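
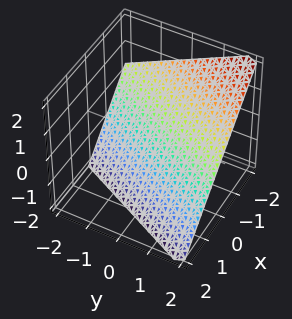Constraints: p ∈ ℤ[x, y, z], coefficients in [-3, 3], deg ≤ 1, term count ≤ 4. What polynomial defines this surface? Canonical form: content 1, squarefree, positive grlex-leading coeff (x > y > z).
2*x - y + 2*z + 2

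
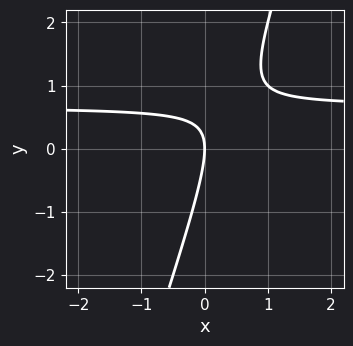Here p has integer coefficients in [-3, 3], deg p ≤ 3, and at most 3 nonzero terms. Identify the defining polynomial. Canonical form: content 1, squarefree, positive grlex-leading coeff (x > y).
3*x*y - y^2 - 2*x

1. deg p = 2.
2. From the visible intercepts: it crosses the x-axis at the gridline x = 0; it meets the y-axis at y = 0 (among the integer gridlines).
3. Solving for integer coefficients yields p as stated.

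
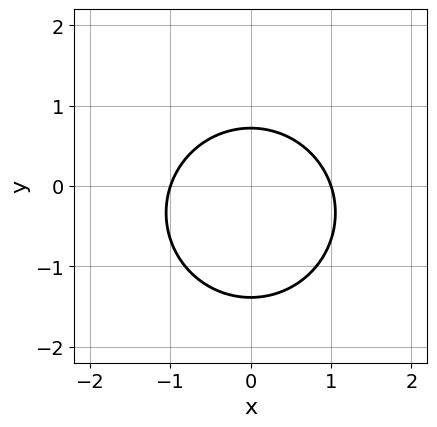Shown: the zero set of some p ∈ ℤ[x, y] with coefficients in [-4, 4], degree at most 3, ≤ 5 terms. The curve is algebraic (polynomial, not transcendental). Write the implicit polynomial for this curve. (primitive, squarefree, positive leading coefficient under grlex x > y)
3*x^2 + 3*y^2 + 2*y - 3

First, the degree is 2 — a generic line meets the curve in up to 2 points.
Next, symmetries: the x ↦ −x reflection is a symmetry, so x appears only in even powers.
Then, from the axis intercepts and sections: the x-axis gridline crossings are at x ∈ {-1, 1}.
Finally, these observations pin down the coefficients.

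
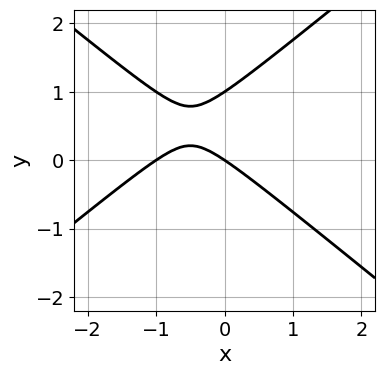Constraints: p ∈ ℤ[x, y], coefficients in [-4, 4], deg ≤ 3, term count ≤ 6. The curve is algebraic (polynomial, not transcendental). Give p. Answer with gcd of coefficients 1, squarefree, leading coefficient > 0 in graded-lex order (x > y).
2*x^2 - 3*y^2 + 2*x + 3*y

(a) The degree is 2 — a generic line meets the curve in up to 2 points.
(b) Reading off the gridlines: among the integer gridlines, it crosses the y-axis at y ∈ {0, 1}; the x-axis gridline crossings are at x ∈ {-1, 0}.
(c) These observations pin down the coefficients.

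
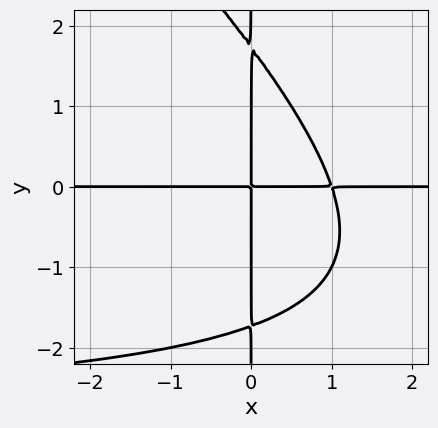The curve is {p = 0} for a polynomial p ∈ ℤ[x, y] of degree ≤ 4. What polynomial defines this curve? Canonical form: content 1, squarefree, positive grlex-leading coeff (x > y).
x^2*y^2 + x*y^3 + 3*x^2*y - 3*x*y

First, deg p = 4. A generic line meets the curve in up to 4 points.
Next, observable constraints: every point of the x-axis in the box is on the curve; the visible y-axis segment lies entirely on the curve.
Finally, together with the visible shape, these determine p as stated.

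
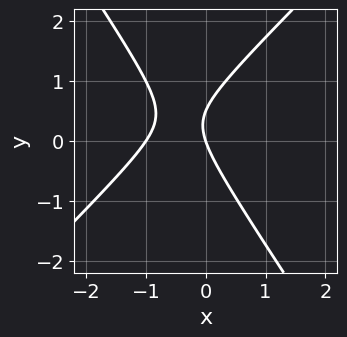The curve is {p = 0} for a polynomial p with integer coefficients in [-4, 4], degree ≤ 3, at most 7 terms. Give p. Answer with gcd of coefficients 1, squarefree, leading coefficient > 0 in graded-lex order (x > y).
deg p = 2. No degree-1 curve has this shape.
Observable constraints: the x-axis gridline crossings are at x ∈ {-1, 0}; one y-axis crossing is at y = 0.
Putting this together gives p.

3*x^2 - x*y - 2*y^2 + 3*x + y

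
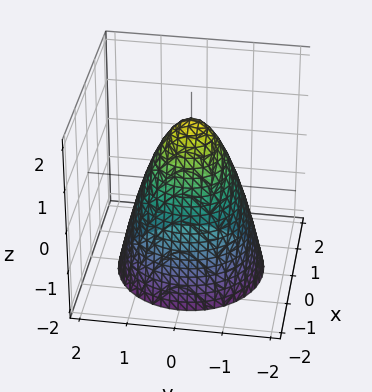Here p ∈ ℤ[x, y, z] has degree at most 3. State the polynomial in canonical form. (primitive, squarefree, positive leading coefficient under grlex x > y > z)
3*x^2 + 3*y^2 + 2*z - 3

1. Degree: no degree-1 surface has this shape, so deg p = 2.
2. Symmetries: the z-axis is an axis of rotation, so x and y enter only as x² + y².
3. Observable constraints: among the integer gridlines, it crosses the x-axis at x ∈ {-1, 1}; a circular section at z = -1 has radius between 1 and 2; among the integer gridlines, it crosses the y-axis at y ∈ {-1, 1}.
4. Together with the visible shape, these determine p as stated.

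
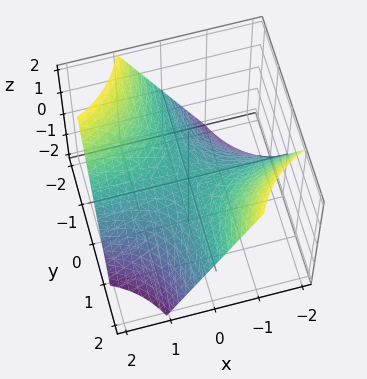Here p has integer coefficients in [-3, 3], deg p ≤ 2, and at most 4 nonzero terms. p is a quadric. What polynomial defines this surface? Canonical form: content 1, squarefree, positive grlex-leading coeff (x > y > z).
x*y + z

(a) Degree: a saddle surface; a quadric, so deg p = 2.
(b) From the axis intercepts and sections: one z-axis crossing is at z = 0; every point of the y-axis in the box is on the surface.
(c) Assembling these constraints gives the stated polynomial. Check: (-2, 0, 0) on the x-axis lies on the surface, and p(-2, 0, 0) = 0. ✓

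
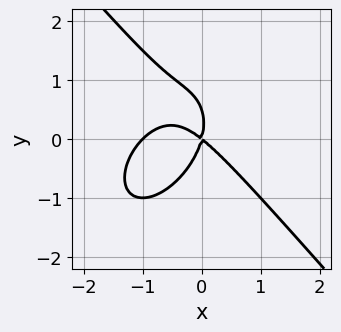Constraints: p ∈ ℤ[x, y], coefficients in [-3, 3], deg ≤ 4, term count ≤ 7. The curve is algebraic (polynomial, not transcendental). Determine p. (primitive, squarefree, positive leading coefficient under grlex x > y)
deg p = 3. A generic line meets the curve in up to 3 points.
Observable constraints: one y-axis crossing is at y = 0; the x-axis gridline crossings are at x ∈ {-1, 0}.
Assembling these constraints gives the stated polynomial.

3*x^3 + 2*y^3 + 3*x^2 + 3*x*y - y^2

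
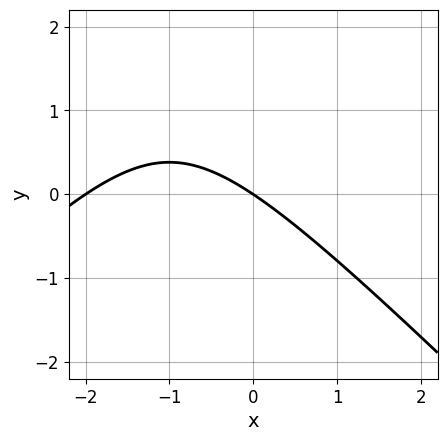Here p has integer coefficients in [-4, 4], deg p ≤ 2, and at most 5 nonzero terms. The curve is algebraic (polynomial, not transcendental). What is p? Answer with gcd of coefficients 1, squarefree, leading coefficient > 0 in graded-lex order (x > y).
x^2 - y^2 + 2*x + 3*y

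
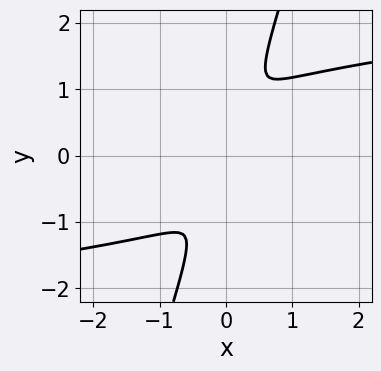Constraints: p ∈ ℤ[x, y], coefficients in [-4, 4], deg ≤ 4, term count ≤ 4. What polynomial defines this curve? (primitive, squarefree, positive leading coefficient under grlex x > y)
3*x*y^3 - y^4 - 3*x^2

First, degree: no degree-3 curve has this shape, so deg p = 4.
Finally, matching integer coefficients to the picture gives p.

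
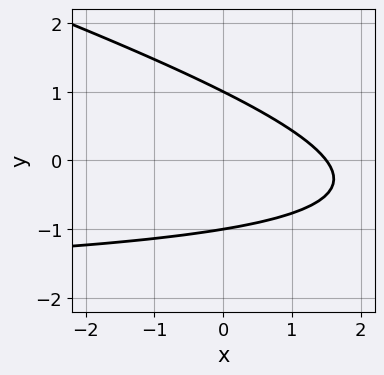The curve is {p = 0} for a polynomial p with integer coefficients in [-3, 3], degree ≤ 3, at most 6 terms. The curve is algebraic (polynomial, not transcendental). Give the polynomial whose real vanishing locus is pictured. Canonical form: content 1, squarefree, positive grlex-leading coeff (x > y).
(a) deg p = 2. No degree-1 curve has this shape.
(b) Against the integer gridlines: the y-axis gridline crossings are at y ∈ {-1, 1}.
(c) The integer polynomial consistent with all of this is the stated p.

x*y + 3*y^2 + 2*x - 3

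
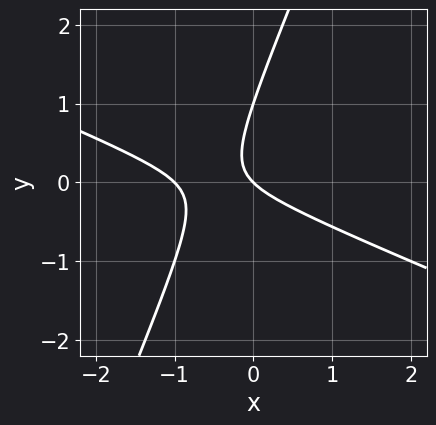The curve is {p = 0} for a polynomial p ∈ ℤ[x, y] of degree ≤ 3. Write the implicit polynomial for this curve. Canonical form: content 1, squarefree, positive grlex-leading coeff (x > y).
x^2 + 2*x*y - y^2 + x + y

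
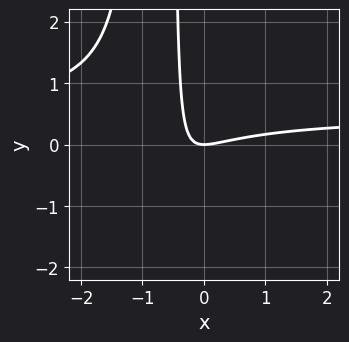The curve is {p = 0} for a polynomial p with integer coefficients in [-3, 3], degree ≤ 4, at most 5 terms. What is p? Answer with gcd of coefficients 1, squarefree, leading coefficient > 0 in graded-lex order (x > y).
2*x^2*y - x^2 + 3*x*y + y

The degree is 3 — a generic line meets the curve in up to 3 points.
From the visible intercepts: it crosses the x-axis at the gridline x = 0; it crosses the y-axis at the gridline y = 0.
The integer polynomial consistent with all of this is the stated p.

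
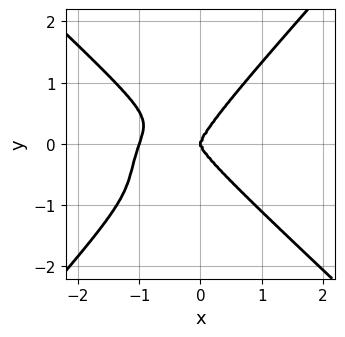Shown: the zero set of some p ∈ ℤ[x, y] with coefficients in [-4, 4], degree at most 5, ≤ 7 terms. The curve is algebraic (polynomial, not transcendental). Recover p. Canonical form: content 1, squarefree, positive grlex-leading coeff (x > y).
3*x^4 - x^3*y + 2*x*y^3 - 3*y^4 + 3*x^3

1. deg p = 4.
2. Against the integer gridlines: one y-axis crossing is at y = 0; among the integer gridlines, it crosses the x-axis at x ∈ {-1, 0}.
3. Assembling these constraints gives the stated polynomial.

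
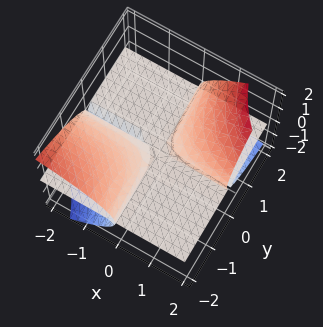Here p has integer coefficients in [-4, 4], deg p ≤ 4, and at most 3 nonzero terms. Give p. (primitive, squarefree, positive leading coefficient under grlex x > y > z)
2*x*y*z + x*z^2 - 2*z^3

The picture has 2 separate pieces. They look like related sheets of one shape, so recover p as a whole.
The degree is 3 — the shape is more complex than any degree-2 surface.
Checking where it meets the axes: every point of the x-axis in the box is on the surface; one z-axis crossing is at z = 0; every point of the y-axis in the box is on the surface.
Putting this together gives p.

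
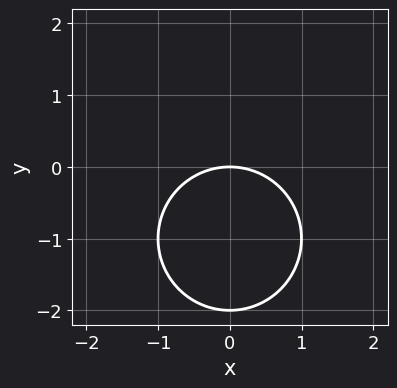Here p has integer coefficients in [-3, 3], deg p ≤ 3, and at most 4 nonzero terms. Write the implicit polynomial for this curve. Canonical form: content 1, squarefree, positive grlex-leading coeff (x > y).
1. deg p = 2. No degree-1 curve has this shape.
2. Symmetries: it's symmetric under x → −x, forcing even powers of x.
3. Checking where it meets the axes: it meets the x-axis at x = 0 (among the integer gridlines); the y-axis gridline crossings are at y ∈ {-2, 0}.
4. Putting this together gives p.

x^2 + y^2 + 2*y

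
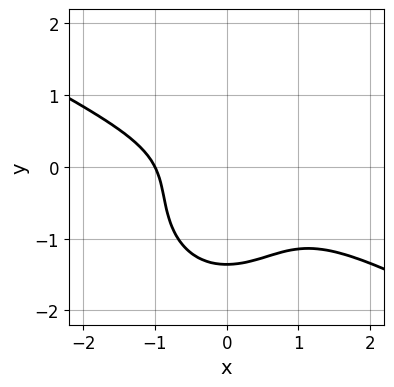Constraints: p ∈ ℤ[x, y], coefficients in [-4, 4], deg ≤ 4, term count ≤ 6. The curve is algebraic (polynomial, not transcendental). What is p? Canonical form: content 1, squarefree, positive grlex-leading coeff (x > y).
2*x^3 + 3*x^2*y + 3*y^3 + 3*y^2 + 2

(a) Degree: the shape is more complex than any degree-2 curve, so deg p = 3.
(b) Reading off the gridlines: it crosses the x-axis at the gridline x = -1.
(c) Assembling these constraints gives the stated polynomial.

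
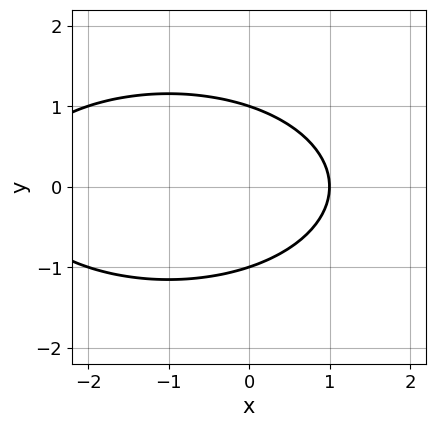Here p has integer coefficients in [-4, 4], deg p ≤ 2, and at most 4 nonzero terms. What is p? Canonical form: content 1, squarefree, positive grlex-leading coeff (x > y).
x^2 + 3*y^2 + 2*x - 3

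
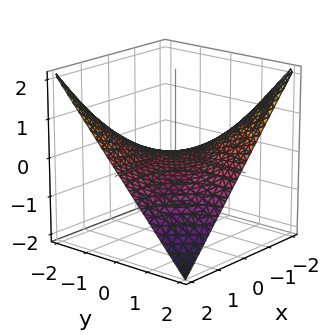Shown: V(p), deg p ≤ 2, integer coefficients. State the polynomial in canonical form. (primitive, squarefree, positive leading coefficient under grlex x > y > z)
(a) deg p = 2. A hyperbolic paraboloid; a quadric.
(b) Observable constraints: the visible x-axis segment lies entirely on the surface; it meets the z-axis at z = 0 (among the integer gridlines).
(c) Together with the visible shape, these determine p as stated. Check: (0, 2, 0) on the y-axis lies on the surface, and p(0, 2, 0) = 0. ✓

x*y + 2*z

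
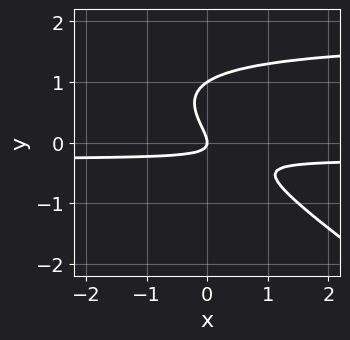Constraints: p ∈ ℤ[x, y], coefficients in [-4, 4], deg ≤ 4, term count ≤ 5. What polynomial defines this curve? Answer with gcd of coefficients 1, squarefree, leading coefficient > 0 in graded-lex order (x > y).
2*x*y^2 + 3*y^3 - 3*x*y - 3*y^2 - x

deg p = 3. A generic line meets the curve in up to 3 points.
Observable constraints: among the integer gridlines, it crosses the y-axis at y ∈ {0, 1}; it meets the x-axis at x = 0 (among the integer gridlines).
Solving for integer coefficients yields p as stated.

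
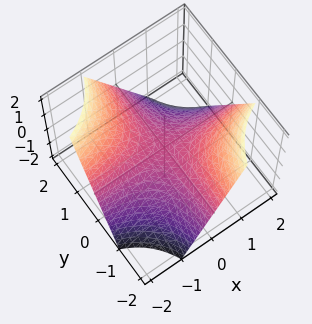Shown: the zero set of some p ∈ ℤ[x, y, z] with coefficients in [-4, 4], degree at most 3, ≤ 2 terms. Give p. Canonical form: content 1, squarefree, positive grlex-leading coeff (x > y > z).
x*y + z

First, the degree is 2 — a saddle surface; a quadric.
Then, checking where it meets the axes: the visible y-axis segment lies entirely on the surface; it meets the z-axis at z = 0 (among the integer gridlines); the visible x-axis segment lies entirely on the surface.
Finally, assembling these constraints gives the stated polynomial.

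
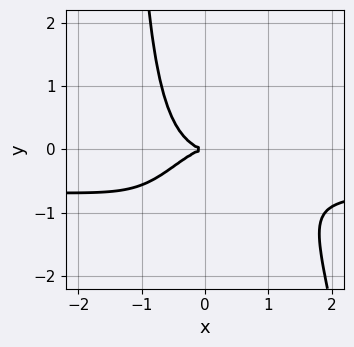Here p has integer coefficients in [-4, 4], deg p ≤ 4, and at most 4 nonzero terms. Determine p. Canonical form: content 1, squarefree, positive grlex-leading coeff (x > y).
3*x^3*y + 2*x^3 + 2*x*y^2 + 3*y^2

1. The degree is 4 — a generic line meets the curve in up to 4 points.
2. Against the integer gridlines: one y-axis crossing is at y = 0; it crosses the x-axis at the gridline x = 0.
3. Fitting integer coefficients to these (and the overall shape) gives p.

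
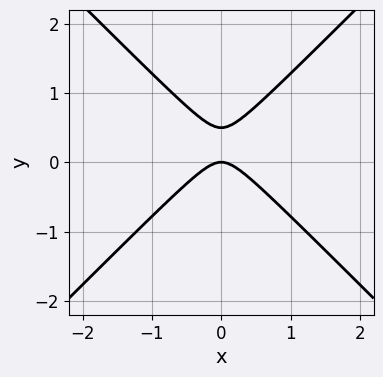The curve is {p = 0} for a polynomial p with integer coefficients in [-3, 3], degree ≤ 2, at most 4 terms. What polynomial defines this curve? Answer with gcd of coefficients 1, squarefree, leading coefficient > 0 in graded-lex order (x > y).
Degree: no degree-1 curve has this shape, so deg p = 2.
Symmetries: mirror symmetry x ↦ −x ⇒ only even powers of x.
From the visible intercepts: it meets the y-axis at y = 0 (among the integer gridlines); one x-axis crossing is at x = 0.
Assembling these constraints gives the stated polynomial.

2*x^2 - 2*y^2 + y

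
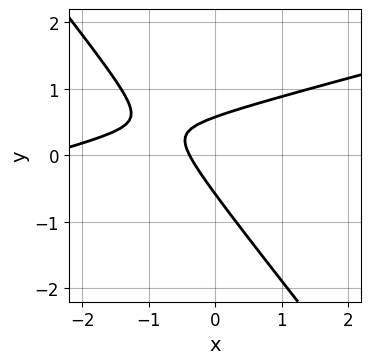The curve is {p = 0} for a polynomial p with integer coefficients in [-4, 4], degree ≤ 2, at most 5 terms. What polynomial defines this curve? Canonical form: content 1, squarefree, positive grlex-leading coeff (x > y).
(a) The degree is 2 — the shape is more complex than any degree-1 curve.
(b) The integer polynomial consistent with all of this is the stated p.

x^2 - 3*x*y - 3*y^2 + 3*x + 1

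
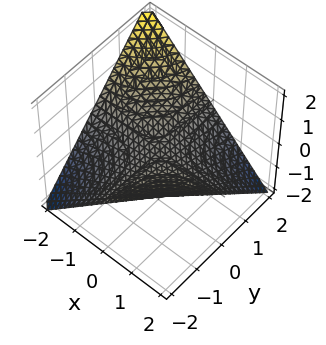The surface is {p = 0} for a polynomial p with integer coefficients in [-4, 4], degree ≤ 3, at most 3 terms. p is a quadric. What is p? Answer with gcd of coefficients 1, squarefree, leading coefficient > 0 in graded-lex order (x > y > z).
(a) The degree is 2 — a saddle surface; a quadric.
(b) Checking where it meets the axes: one z-axis crossing is at z = 0; the visible x-axis segment lies entirely on the surface.
(c) These observations pin down the coefficients. Check: (0, 2, 0) on the y-axis lies on the surface, and p(0, 2, 0) = 0. ✓

x*y + 2*z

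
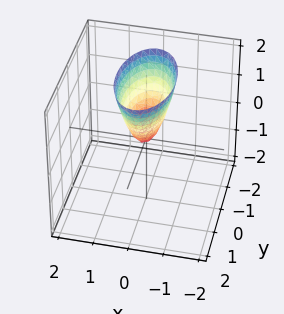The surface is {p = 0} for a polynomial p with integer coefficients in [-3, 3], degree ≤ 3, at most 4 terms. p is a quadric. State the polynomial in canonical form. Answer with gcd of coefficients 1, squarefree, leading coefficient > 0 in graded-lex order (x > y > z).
3*x^2 + y^2 - z

First, deg p = 2. A paraboloid; a quadric.
Next, symmetries: it's symmetric under y → −y, forcing even powers of y; the x ↦ −x reflection is a symmetry, so x appears only in even powers.
Then, from the axis intercepts and sections: one z-axis crossing is at z = 0; it meets the y-axis at y = 0 (among the integer gridlines); one x-axis crossing is at x = 0.
Finally, putting this together gives p.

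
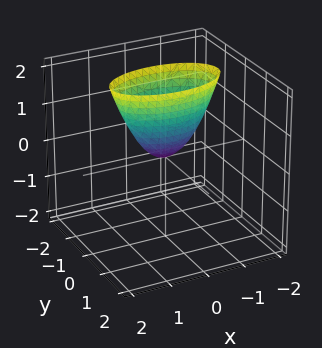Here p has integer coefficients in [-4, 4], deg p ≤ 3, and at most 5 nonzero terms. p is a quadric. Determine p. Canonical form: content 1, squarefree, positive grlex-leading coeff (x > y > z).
x^2 + 3*y^2 - z

First, degree: a single bowl opening along one axis; a quadric, so deg p = 2.
Then, symmetries: it's symmetric under x → −x, forcing even powers of x; the y ↦ −y reflection is a symmetry, so y appears only in even powers.
Then, from the axis intercepts and sections: it meets the x-axis at x = 0 (among the integer gridlines); it crosses the z-axis at the gridline z = 0; it crosses the y-axis at the gridline y = 0.
Finally, solving for integer coefficients yields p as stated.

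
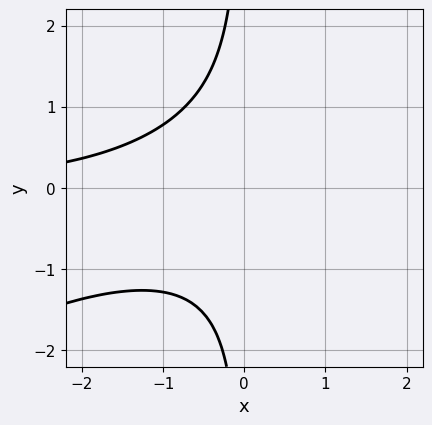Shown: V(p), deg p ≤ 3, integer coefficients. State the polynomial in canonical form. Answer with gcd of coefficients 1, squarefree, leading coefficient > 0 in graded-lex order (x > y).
1. Degree: the shape is more complex than any degree-2 curve, so deg p = 3.
2. Against the integer gridlines: it misses every integer gridline on the x-axis; it misses every integer gridline on the y-axis.
3. Together with the visible shape, these determine p as stated.

x^2*y - 2*x*y^2 - 2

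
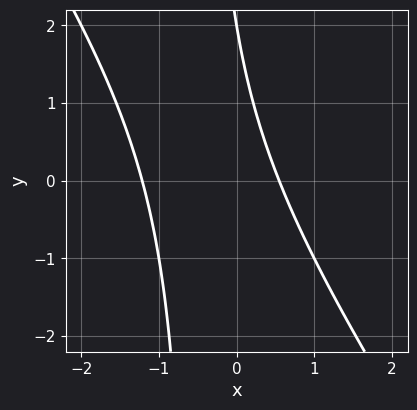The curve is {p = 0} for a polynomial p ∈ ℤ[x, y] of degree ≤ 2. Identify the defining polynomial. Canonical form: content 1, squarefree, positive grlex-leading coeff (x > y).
3*x^2 + 2*x*y + 2*x + y - 2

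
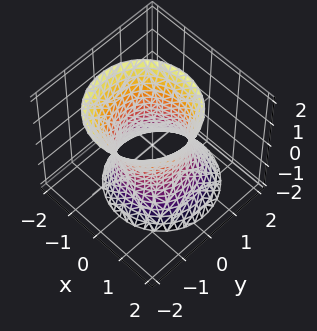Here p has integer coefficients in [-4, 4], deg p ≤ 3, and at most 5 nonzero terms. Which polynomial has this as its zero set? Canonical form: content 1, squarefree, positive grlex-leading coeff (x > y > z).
3*x^2 + 3*y^2 + y*z - z^2 - 3

(a) Degree: the shape is more complex than any degree-1 surface, so deg p = 2.
(b) Reading off the gridlines: among the integer gridlines, it crosses the y-axis at y ∈ {-1, 1}; it misses every integer gridline on the z-axis; among the integer gridlines, it crosses the x-axis at x ∈ {-1, 1}.
(c) Putting this together gives p.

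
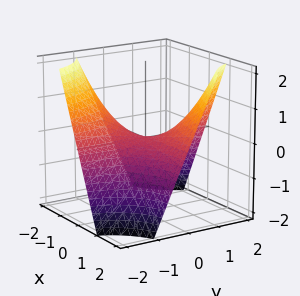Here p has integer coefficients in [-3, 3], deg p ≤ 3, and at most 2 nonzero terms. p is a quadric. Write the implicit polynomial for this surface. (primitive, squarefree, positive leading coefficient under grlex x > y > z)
First, the degree is 2 — a hyperbolic paraboloid; a quadric.
Next, from the axis intercepts and sections: the visible x-axis segment lies entirely on the surface; every point of the y-axis in the box is on the surface; one z-axis crossing is at z = 0.
Finally, putting this together gives p.

x*y - z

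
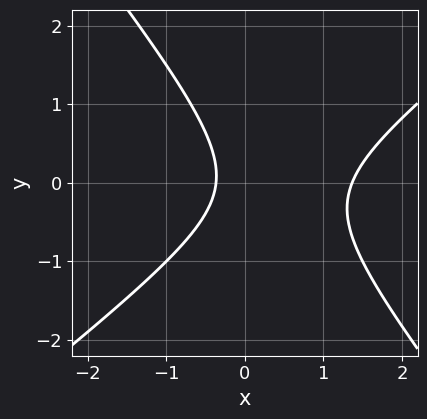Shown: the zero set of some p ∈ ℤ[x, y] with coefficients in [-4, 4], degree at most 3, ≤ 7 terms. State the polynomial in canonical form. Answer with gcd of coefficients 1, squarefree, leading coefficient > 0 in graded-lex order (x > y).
2*x^2 - x*y - 2*y^2 - 2*x - 1

deg p = 2.
Checking where it meets the axes: the curve avoids every integer y-axis point in the box.
These observations pin down the coefficients.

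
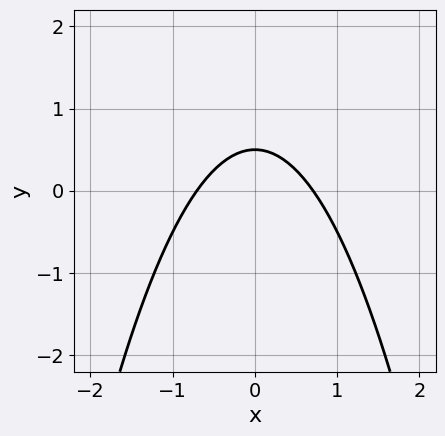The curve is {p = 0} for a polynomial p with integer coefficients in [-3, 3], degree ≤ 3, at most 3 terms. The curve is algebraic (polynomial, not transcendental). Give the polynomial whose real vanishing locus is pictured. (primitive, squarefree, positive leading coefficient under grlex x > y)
2*x^2 + 2*y - 1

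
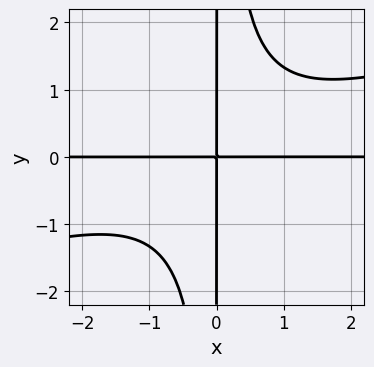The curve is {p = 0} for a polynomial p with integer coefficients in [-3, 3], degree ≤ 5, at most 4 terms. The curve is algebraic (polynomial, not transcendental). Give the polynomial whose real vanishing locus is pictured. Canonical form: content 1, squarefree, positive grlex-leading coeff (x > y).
x^3*y - 3*x^2*y^2 + 3*x*y

First, deg p = 4. A generic line meets the curve in up to 4 points.
Then, from the visible intercepts: every point of the y-axis in the box is on the curve; every point of the x-axis in the box is on the curve.
Finally, the integer polynomial consistent with all of this is the stated p.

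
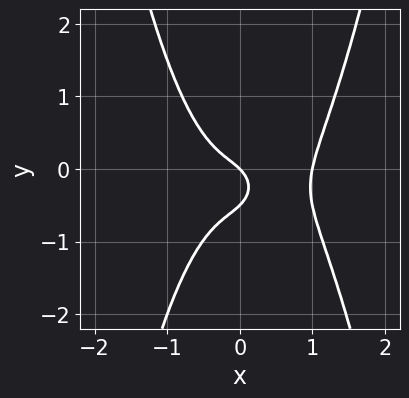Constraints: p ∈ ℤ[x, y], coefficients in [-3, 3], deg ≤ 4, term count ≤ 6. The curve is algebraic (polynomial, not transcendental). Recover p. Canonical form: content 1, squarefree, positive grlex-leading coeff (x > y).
First, the degree is 4 — a generic line meets the curve in up to 4 points.
Next, observable constraints: among the integer gridlines, it crosses the x-axis at x ∈ {0, 1}; one y-axis crossing is at y = 0.
Finally, fitting integer coefficients to these (and the overall shape) gives p.

3*x^4 - 2*x^3 - 2*y^2 - x - y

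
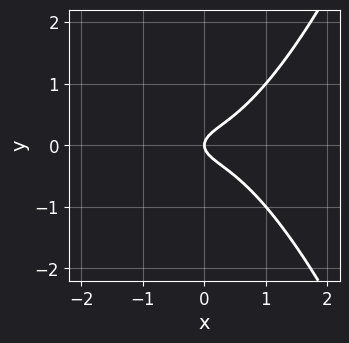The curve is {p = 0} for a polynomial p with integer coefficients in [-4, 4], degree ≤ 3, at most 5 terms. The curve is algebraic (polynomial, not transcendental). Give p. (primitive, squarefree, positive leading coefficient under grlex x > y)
2*x^3 - 3*y^2 + x

1. Degree: a generic line meets the curve in up to 3 points, so deg p = 3.
2. Symmetries: it's symmetric under y → −y, forcing even powers of y.
3. From the axis intercepts and sections: it crosses the x-axis at the gridline x = 0; one y-axis crossing is at y = 0.
4. Solving for integer coefficients yields p as stated.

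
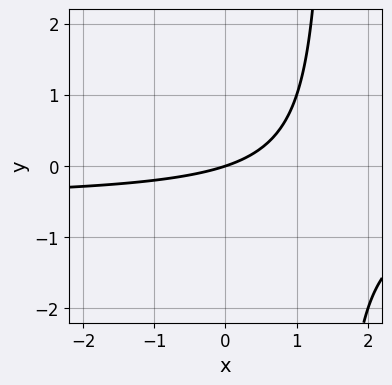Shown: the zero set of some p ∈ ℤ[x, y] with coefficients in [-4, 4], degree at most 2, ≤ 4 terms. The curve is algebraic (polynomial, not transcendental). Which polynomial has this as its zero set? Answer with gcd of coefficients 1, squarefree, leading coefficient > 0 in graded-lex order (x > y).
First, degree: no degree-1 curve has this shape, so deg p = 2.
Next, reading off the gridlines: it crosses the y-axis at the gridline y = 0; one x-axis crossing is at x = 0.
Finally, putting this together gives p.

2*x*y + x - 3*y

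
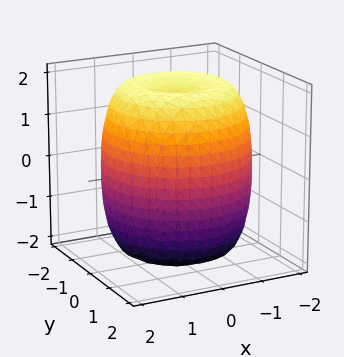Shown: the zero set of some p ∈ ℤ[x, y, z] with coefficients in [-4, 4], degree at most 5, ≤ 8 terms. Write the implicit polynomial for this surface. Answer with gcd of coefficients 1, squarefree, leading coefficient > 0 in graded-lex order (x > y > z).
x^4 + 2*x^2*y^2 + y^4 - 2*x^2 - 2*y^2 + z^2 - 3

First, degree: the shape is more complex than any degree-3 surface, so deg p = 4.
Next, by symmetry, the z-axis is an axis of rotation, so x and y enter only as x² + y².
Next, checking where it meets the axes: a circular section at z = 0 has radius between 1 and 2.
Finally, the integer polynomial consistent with all of this is the stated p.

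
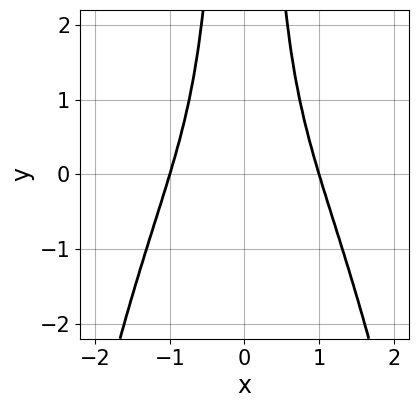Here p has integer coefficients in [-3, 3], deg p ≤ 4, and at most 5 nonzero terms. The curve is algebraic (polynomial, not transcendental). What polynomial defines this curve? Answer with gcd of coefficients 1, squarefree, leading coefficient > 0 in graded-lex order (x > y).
3*x^4 + 3*x^2*y - x^2 - 2

First, deg p = 4. A generic line meets the curve in up to 4 points.
Then, symmetries: the x ↦ −x reflection is a symmetry, so x appears only in even powers.
Next, checking where it meets the axes: no y-intercept at any integer in the box; the x-axis gridline crossings are at x ∈ {-1, 1}.
Finally, the integer polynomial consistent with all of this is the stated p.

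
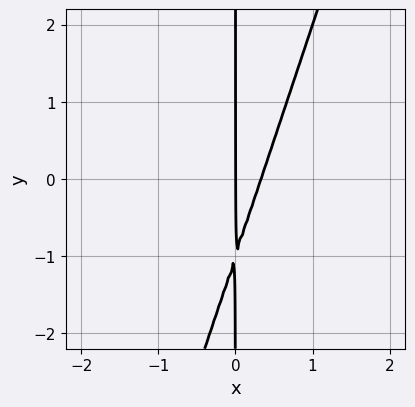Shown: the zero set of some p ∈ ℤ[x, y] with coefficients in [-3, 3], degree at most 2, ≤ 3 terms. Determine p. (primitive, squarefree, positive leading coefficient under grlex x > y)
1. The degree is 2 — a generic line meets the curve in up to 2 points.
2. Reading off the gridlines: the visible y-axis segment lies entirely on the curve; it crosses the x-axis at the gridline x = 0.
3. Matching integer coefficients to the picture gives p.

3*x^2 - x*y - x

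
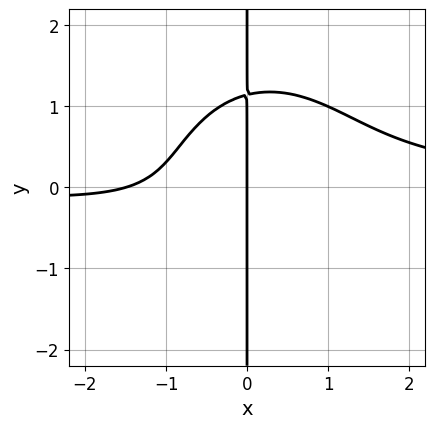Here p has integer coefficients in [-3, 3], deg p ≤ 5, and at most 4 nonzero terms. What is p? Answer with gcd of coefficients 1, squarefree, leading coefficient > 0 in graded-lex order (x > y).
3*x^3*y + 2*x*y^3 - 2*x^2 - 3*x

First, the degree is 4 — the shape is more complex than any degree-3 curve.
Then, checking where it meets the axes: the visible y-axis segment lies entirely on the curve; it crosses the x-axis at the gridline x = 0.
Finally, together with the visible shape, these determine p as stated.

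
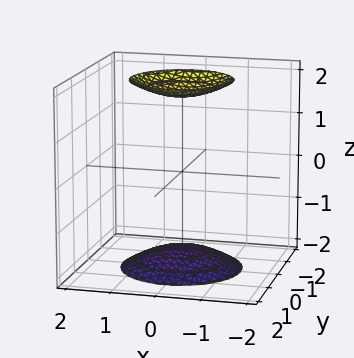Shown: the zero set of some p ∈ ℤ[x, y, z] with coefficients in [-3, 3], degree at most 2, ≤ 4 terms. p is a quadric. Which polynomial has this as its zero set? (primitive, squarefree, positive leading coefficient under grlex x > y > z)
x^2 + y^2 - z^2 + 3

(a) I count 2 distinct pieces. Treating them together as one polynomial.
(b) deg p = 2. Two separate bowl-shaped sheets opening away from each other; a quadric.
(c) Symmetries: the z-axis is an axis of rotation, so x and y enter only as x² + y²; mirror symmetry z ↦ −z ⇒ only even powers of z.
(d) Against the integer gridlines: the surface avoids every integer x-axis point in the box; it misses every integer gridline on the y-axis.
(e) Fitting integer coefficients to these (and the overall shape) gives p.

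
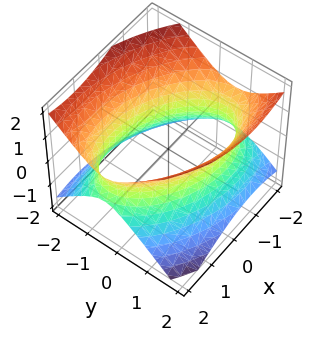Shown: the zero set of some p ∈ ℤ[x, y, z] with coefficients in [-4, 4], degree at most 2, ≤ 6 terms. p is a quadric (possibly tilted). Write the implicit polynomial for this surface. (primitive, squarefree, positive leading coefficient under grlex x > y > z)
x^2 + x*y + 2*y^2 - 2*z^2 - 3

First, degree: no degree-1 surface has this shape, so deg p = 2.
Next, from the visible intercepts: the surface avoids every integer z-axis point in the box.
Finally, assembling these constraints gives the stated polynomial.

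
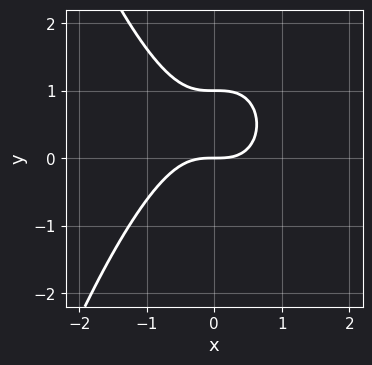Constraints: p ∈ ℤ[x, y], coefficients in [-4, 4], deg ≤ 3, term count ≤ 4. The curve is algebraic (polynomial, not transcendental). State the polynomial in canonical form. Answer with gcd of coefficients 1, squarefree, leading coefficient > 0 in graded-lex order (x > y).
x^3 + y^2 - y

(a) Degree: a generic line meets the curve in up to 3 points, so deg p = 3.
(b) Reading off the gridlines: among the integer gridlines, it crosses the y-axis at y ∈ {0, 1}; one x-axis crossing is at x = 0.
(c) Matching integer coefficients to the picture gives p.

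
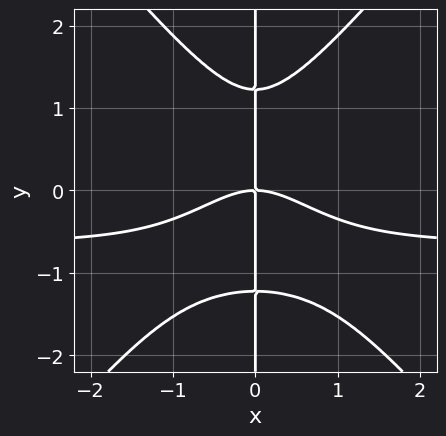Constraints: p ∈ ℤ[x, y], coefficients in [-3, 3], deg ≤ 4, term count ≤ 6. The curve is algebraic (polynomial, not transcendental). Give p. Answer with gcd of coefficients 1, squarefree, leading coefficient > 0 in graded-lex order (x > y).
First, deg p = 4. A generic line meets the curve in up to 4 points.
Next, checking where it meets the axes: the visible y-axis segment lies entirely on the curve; it crosses the x-axis at the gridline x = 0.
Finally, together with the visible shape, these determine p as stated.

3*x^3*y - 2*x*y^3 + 2*x^3 + 3*x*y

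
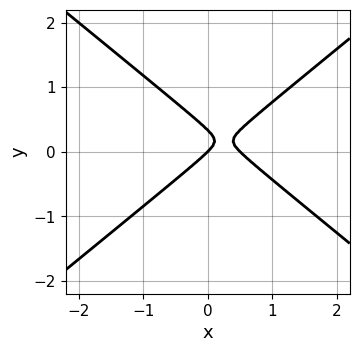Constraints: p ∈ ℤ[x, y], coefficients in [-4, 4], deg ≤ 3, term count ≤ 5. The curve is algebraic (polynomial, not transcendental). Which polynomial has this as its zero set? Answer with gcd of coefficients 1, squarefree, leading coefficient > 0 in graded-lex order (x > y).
2*x^2 - 3*y^2 - x + y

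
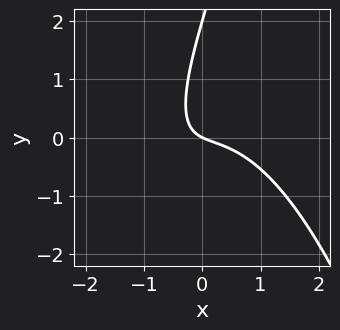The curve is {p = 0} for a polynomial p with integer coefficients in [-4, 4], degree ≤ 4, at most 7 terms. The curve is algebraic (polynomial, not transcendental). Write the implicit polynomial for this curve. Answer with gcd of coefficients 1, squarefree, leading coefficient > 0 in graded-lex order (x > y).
The degree is 3 — no degree-2 curve has this shape.
Against the integer gridlines: among the integer gridlines, it crosses the y-axis at y ∈ {0, 2}; it crosses the x-axis at the gridline x = 0.
Fitting integer coefficients to these (and the overall shape) gives p.

2*x^3 + 3*x*y - y^2 + x + 2*y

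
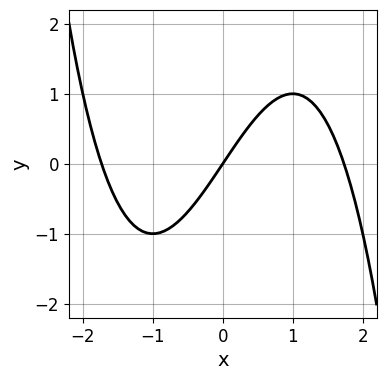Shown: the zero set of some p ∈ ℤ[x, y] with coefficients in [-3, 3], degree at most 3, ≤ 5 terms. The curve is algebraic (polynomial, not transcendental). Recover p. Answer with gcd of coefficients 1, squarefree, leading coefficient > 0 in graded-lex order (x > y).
x^3 - 3*x + 2*y

(a) Degree: no degree-2 curve has this shape, so deg p = 3.
(b) Checking where it meets the axes: it meets the x-axis at x = 0 (among the integer gridlines); it crosses the y-axis at the gridline y = 0.
(c) Fitting integer coefficients to these (and the overall shape) gives p.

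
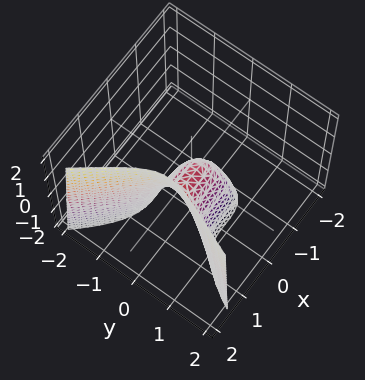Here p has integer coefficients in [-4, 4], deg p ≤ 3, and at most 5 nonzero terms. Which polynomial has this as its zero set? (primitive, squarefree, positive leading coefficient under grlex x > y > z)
First, degree: no degree-2 surface has this shape, so deg p = 3.
Then, checking where it meets the axes: it meets the y-axis at y = 0 (among the integer gridlines); it meets the z-axis at z = 0 (among the integer gridlines); one x-axis crossing is at x = 0.
Finally, the integer polynomial consistent with all of this is the stated p.

2*x^3 + x^2*y - 3*y^2 - z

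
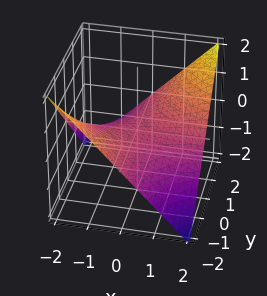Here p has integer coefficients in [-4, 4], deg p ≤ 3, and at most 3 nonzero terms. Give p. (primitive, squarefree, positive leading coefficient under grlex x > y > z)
x*y - 2*z

(a) The degree is 2 — a saddle surface; a quadric.
(b) Against the integer gridlines: every point of the x-axis in the box is on the surface; every point of the y-axis in the box is on the surface; it crosses the z-axis at the gridline z = 0.
(c) Putting this together gives p.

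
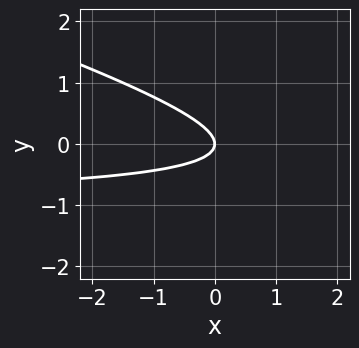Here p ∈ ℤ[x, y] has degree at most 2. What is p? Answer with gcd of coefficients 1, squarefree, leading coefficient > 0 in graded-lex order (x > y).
x*y + 3*y^2 + x

deg p = 2.
Against the integer gridlines: one y-axis crossing is at y = 0; one x-axis crossing is at x = 0.
Together with the visible shape, these determine p as stated.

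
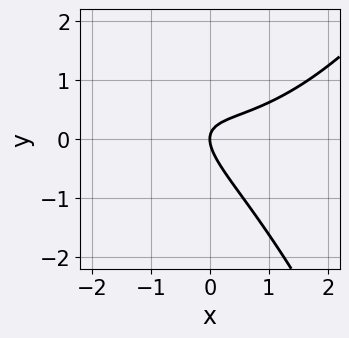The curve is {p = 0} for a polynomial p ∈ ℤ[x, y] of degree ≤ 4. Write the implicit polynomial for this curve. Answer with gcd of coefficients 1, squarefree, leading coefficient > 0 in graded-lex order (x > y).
First, deg p = 3. A generic line meets the curve in up to 3 points.
Then, against the integer gridlines: one y-axis crossing is at y = 0; it meets the x-axis at x = 0 (among the integer gridlines).
Finally, putting this together gives p.

x^3 - 3*x*y - 3*y^2 + 2*x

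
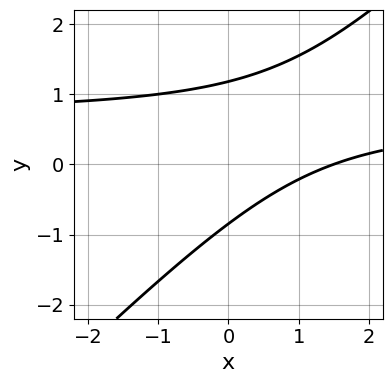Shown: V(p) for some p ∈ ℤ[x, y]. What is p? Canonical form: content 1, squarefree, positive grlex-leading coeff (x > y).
3*x*y - 3*y^2 - 2*x + y + 3

1. Degree: no degree-1 curve has this shape, so deg p = 2.
2. Solving for integer coefficients yields p as stated.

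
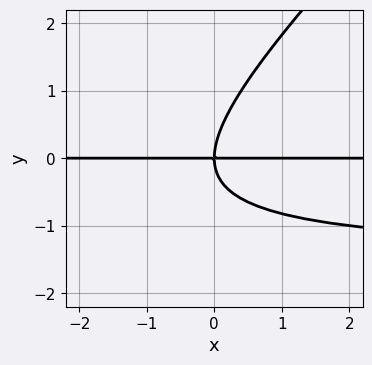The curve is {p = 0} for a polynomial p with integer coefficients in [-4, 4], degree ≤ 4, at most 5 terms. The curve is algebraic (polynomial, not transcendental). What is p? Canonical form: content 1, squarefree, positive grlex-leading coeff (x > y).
(a) The degree is 3 — a generic line meets the curve in up to 3 points.
(b) Against the integer gridlines: the visible x-axis segment lies entirely on the curve; one y-axis crossing is at y = 0.
(c) Putting this together gives p.

2*x*y^2 - 2*y^3 + 3*x*y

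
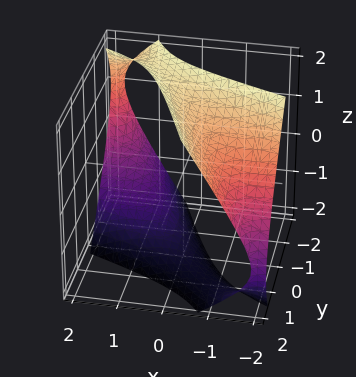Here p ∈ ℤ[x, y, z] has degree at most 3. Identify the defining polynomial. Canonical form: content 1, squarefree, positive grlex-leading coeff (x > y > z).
First, deg p = 2. A generic line meets the surface in up to 2 points.
Next, checking where it meets the axes: the surface avoids every integer y-axis point in the box; no x-intercept at any integer in the box.
Finally, the integer polynomial consistent with all of this is the stated p.

x^2 + 3*x*y + x*z + y^2 - z^2 + 3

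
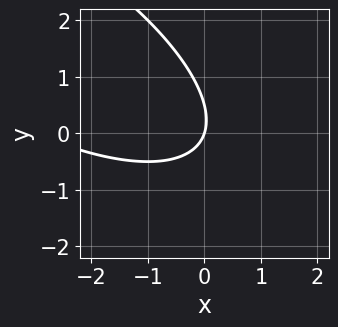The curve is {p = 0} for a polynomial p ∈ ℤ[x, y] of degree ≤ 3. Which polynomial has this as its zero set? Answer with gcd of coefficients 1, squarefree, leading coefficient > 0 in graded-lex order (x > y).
x^2 + 2*x*y + 2*y^2 + 3*x - y

(a) The degree is 2 — no degree-1 curve has this shape.
(b) Reading off the gridlines: one x-axis crossing is at x = 0; one y-axis crossing is at y = 0.
(c) Matching integer coefficients to the picture gives p.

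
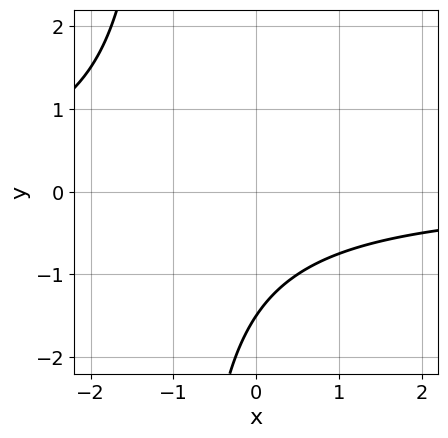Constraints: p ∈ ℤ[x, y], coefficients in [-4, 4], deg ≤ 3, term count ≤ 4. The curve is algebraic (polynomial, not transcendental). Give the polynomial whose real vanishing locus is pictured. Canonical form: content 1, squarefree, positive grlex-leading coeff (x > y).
2*x*y + 2*y + 3

deg p = 2. No degree-1 curve has this shape.
Checking where it meets the axes: the curve avoids every integer x-axis point in the box.
Together with the visible shape, these determine p as stated.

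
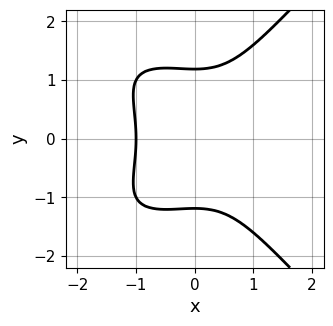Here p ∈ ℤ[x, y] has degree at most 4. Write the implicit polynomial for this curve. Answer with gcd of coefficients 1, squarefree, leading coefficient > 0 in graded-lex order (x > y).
x^2*y^2 - y^4 + 2*x^3 + 2

1. The degree is 4 — the shape is more complex than any degree-3 curve.
2. Symmetries: mirror symmetry y ↦ −y ⇒ only even powers of y.
3. Observable constraints: it meets the x-axis at x = -1 (among the integer gridlines).
4. Together with the visible shape, these determine p as stated.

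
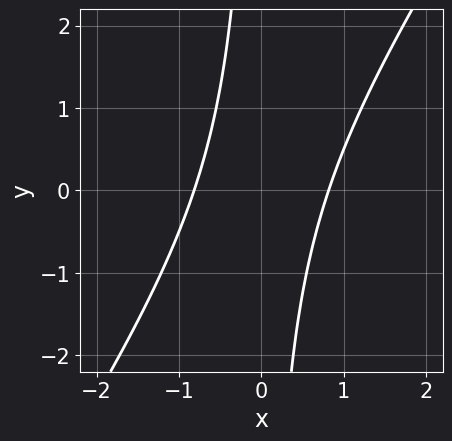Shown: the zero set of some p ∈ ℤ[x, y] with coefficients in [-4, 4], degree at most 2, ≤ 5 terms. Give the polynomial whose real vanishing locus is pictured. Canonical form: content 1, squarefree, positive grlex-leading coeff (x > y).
3*x^2 - 2*x*y - 2

1. Degree: no degree-1 curve has this shape, so deg p = 2.
2. From the axis intercepts and sections: no y-intercept at any integer in the box.
3. Fitting integer coefficients to these (and the overall shape) gives p.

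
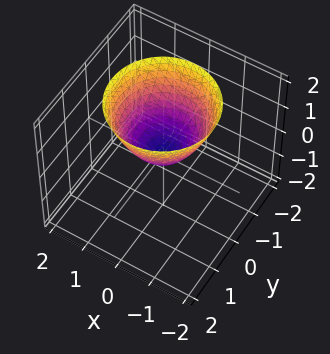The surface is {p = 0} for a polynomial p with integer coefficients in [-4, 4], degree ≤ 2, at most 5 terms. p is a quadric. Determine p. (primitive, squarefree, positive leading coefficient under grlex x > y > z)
First, the degree is 2 — a paraboloid; a quadric.
Then, symmetries: rotational symmetry about the z-axis ⇒ p depends on x, y only through x² + y².
Next, from the visible intercepts: it crosses the z-axis at the gridline z = 0; it crosses the x-axis at the gridline x = 0; a circular section at z = 1 has radius exactly 1.
Finally, putting this together gives p.

x^2 + y^2 - z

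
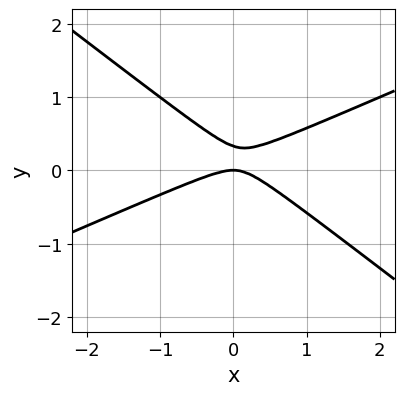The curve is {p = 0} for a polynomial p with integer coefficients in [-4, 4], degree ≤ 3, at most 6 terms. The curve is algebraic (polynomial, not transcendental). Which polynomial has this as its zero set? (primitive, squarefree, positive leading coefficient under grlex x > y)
x^2 - x*y - 3*y^2 + y

First, deg p = 2. A generic line meets the curve in up to 2 points.
Then, against the integer gridlines: it meets the x-axis at x = 0 (among the integer gridlines); it meets the y-axis at y = 0 (among the integer gridlines).
Finally, matching integer coefficients to the picture gives p.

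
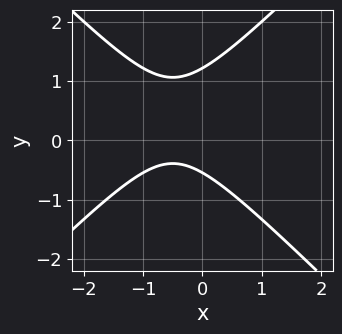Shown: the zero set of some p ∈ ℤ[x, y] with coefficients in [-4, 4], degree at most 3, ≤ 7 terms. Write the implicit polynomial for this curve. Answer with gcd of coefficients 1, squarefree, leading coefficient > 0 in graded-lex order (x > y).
3*x^2 - 3*y^2 + 3*x + 2*y + 2

The degree is 2 — no degree-1 curve has this shape.
From the visible intercepts: it misses every integer gridline on the x-axis.
The integer polynomial consistent with all of this is the stated p.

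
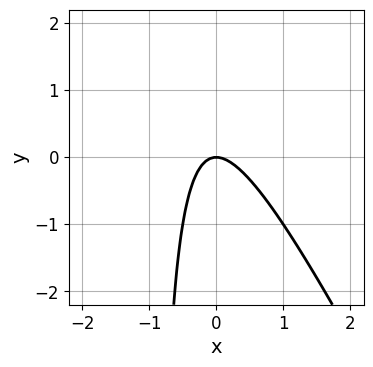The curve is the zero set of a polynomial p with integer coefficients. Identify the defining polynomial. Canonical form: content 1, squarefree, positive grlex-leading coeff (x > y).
Degree: the shape is more complex than any degree-1 curve, so deg p = 2.
Reading off the gridlines: it meets the x-axis at x = 0 (among the integer gridlines); it crosses the y-axis at the gridline y = 0.
Fitting integer coefficients to these (and the overall shape) gives p.

2*x^2 + x*y + y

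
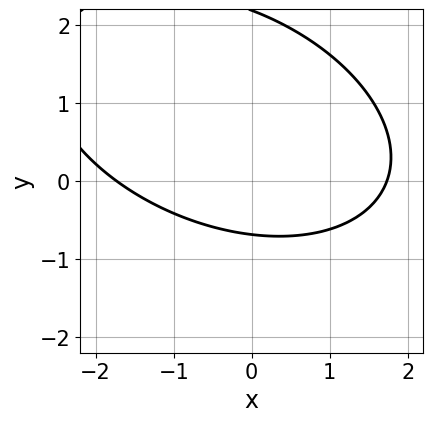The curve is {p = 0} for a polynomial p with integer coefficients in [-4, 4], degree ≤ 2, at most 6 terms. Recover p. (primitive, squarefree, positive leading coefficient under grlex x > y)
x^2 + x*y + 2*y^2 - 3*y - 3

1. Degree: no degree-1 curve has this shape, so deg p = 2.
2. Matching integer coefficients to the picture gives p.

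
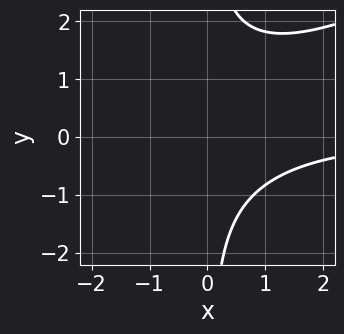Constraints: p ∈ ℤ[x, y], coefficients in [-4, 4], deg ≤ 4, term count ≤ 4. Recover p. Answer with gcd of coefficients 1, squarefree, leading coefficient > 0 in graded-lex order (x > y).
The degree is 3 — no degree-2 curve has this shape.
Against the integer gridlines: it misses every integer gridline on the x-axis; no y-intercept at any integer in the box.
Assembling these constraints gives the stated polynomial.

x^2*y - 2*x*y^2 + x*y + 3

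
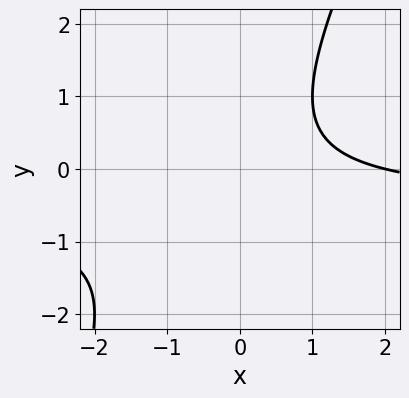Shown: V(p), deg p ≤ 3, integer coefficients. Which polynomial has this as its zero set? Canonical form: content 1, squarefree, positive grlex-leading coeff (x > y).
2*x*y - y^2 + x - 2

First, deg p = 2. The shape is more complex than any degree-1 curve.
Next, against the integer gridlines: it misses every integer gridline on the y-axis; it meets the x-axis at x = 2 (among the integer gridlines).
Finally, the integer polynomial consistent with all of this is the stated p.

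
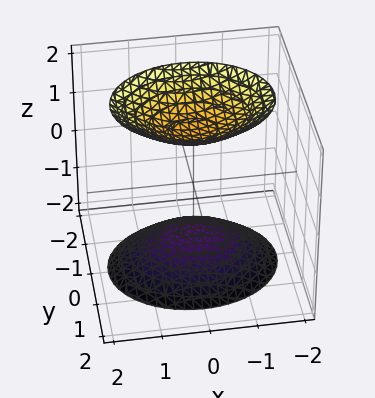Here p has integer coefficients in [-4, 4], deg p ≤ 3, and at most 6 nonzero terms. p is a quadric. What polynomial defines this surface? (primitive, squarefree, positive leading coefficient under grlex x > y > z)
1. There are 2 components. They look like related sheets of one shape, so recover p as a whole.
2. deg p = 2. Two sheets facing apart; a quadric.
3. Symmetries: the y ↦ −y reflection is a symmetry, so y appears only in even powers; the x ↦ −x reflection is a symmetry, so x appears only in even powers; mirror symmetry z ↦ −z ⇒ only even powers of z.
4. Observable constraints: no x-intercept at any integer in the box; the surface avoids every integer y-axis point in the box.
5. The integer polynomial consistent with all of this is the stated p.

2*x^2 + 3*y^2 - 2*z^2 + 3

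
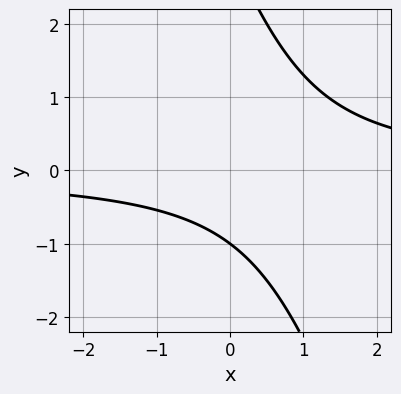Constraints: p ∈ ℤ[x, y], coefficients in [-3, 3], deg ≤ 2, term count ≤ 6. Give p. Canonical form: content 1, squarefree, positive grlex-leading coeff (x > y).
3*x*y + y^2 - 2*y - 3

(a) The degree is 2 — the shape is more complex than any degree-1 curve.
(b) From the axis intercepts and sections: it misses every integer gridline on the x-axis; it crosses the y-axis at the gridline y = -1.
(c) Matching integer coefficients to the picture gives p.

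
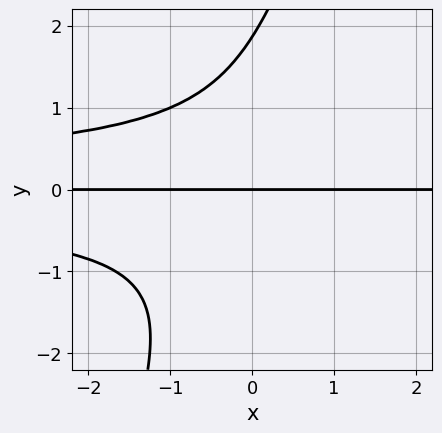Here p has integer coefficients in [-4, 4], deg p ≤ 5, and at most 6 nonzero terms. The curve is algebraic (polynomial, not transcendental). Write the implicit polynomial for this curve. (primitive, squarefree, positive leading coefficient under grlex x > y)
3*x*y^3 - y^4 + y^3 + 3*y

deg p = 4. No degree-3 curve has this shape.
Observable constraints: every point of the x-axis in the box is on the curve; it meets the y-axis at y = 0 (among the integer gridlines).
Putting this together gives p.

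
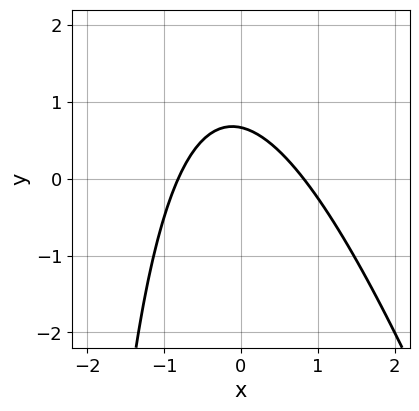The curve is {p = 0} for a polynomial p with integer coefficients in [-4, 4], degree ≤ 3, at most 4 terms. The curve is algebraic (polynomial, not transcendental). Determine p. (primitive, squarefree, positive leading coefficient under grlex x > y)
(a) The degree is 2 — a generic line meets the curve in up to 2 points.
(b) The integer polynomial consistent with all of this is the stated p.

3*x^2 + x*y + 3*y - 2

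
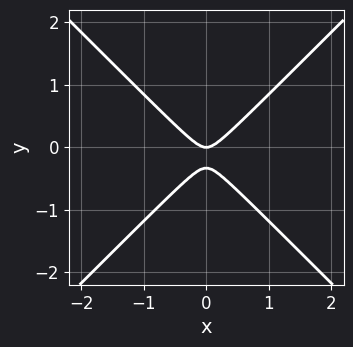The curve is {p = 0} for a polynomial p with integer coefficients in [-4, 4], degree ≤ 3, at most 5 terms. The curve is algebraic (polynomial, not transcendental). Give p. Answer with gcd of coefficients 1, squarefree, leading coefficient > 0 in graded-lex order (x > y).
3*x^2 - 3*y^2 - y

First, degree: a generic line meets the curve in up to 2 points, so deg p = 2.
Then, symmetries: it's symmetric under x → −x, forcing even powers of x.
Then, from the axis intercepts and sections: it crosses the x-axis at the gridline x = 0; it crosses the y-axis at the gridline y = 0.
Finally, fitting integer coefficients to these (and the overall shape) gives p.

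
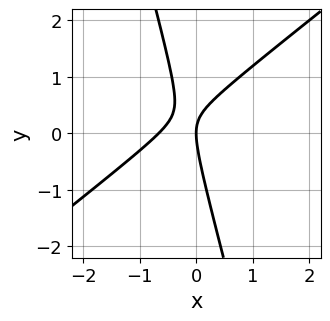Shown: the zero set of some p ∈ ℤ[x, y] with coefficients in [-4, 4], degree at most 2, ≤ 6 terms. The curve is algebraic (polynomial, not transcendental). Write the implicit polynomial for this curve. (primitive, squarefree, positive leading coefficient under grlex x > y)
First, deg p = 2.
Then, from the axis intercepts and sections: it meets the y-axis at y = 0 (among the integer gridlines); it meets the x-axis at x = 0 (among the integer gridlines).
Finally, the integer polynomial consistent with all of this is the stated p.

3*x^2 - 3*x*y - y^2 + 2*x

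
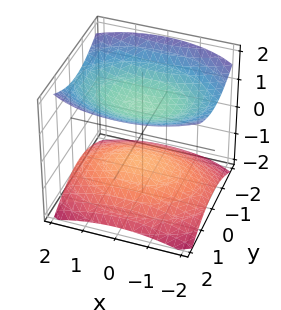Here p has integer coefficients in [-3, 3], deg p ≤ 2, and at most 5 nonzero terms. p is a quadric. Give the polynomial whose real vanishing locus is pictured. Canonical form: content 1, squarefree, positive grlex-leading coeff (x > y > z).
1. The picture has 2 separate pieces.
2. deg p = 2.
3. Symmetries: mirror symmetry y ↦ −y ⇒ only even powers of y; it's symmetric under z → −z, forcing even powers of z; mirror symmetry x ↦ −x ⇒ only even powers of x.
4. From the visible intercepts: it misses every integer gridline on the x-axis; no y-intercept at any integer in the box.
5. Assembling these constraints gives the stated polynomial.

x^2 + 2*y^2 - 3*z^2 + 3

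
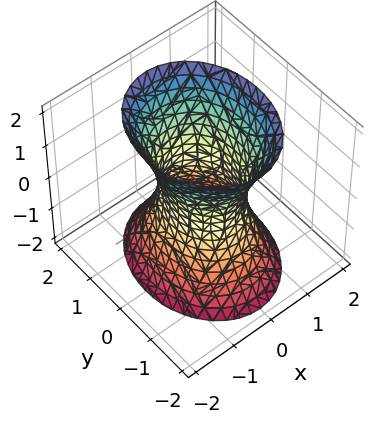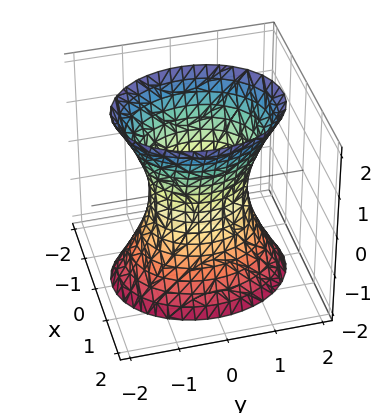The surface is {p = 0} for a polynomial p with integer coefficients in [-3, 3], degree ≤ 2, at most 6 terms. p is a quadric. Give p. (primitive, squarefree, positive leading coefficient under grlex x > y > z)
(a) Degree: an hourglass — one-sheet hyperboloid; a quadric, so deg p = 2.
(b) Symmetries: mirror symmetry y ↦ −y ⇒ only even powers of y; mirror symmetry x ↦ −x ⇒ only even powers of x; it's symmetric under z → −z, forcing even powers of z.
(c) Observable constraints: it misses every integer gridline on the z-axis; the y-axis gridline crossings are at y ∈ {-1, 1}.
(d) These observations pin down the coefficients.

3*x^2 + 2*y^2 - z^2 - 2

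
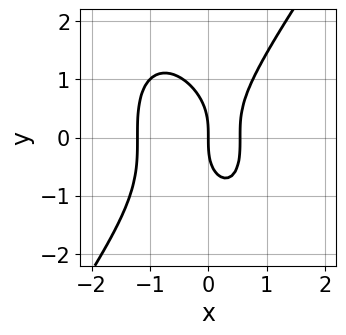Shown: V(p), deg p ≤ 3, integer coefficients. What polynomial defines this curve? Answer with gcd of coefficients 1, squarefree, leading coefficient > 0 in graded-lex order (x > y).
3*x^3 - y^3 + 2*x^2 - 2*x

The degree is 3 — a generic line meets the curve in up to 3 points.
Reading off the gridlines: one x-axis crossing is at x = 0; it meets the y-axis at y = 0 (among the integer gridlines).
These observations pin down the coefficients.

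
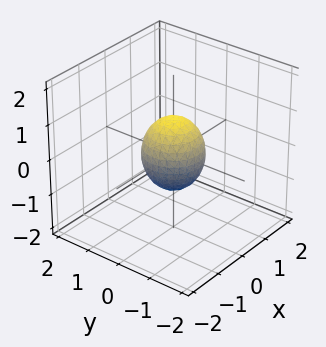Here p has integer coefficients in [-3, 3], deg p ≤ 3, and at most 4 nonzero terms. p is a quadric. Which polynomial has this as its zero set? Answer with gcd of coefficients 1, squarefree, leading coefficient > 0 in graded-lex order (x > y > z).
3*x^2 + 3*y^2 + 2*z^2 - 2

(a) Degree: bounded and convex; a quadric, so deg p = 2.
(b) Symmetries: the z ↦ −z reflection is a symmetry, so z appears only in even powers; every cross-section ⟂ z is a circle, so x, y appear only via x² + y².
(c) Observable constraints: a circular section at z = 0 has radius between 0 and 1; the z-axis gridline crossings are at z ∈ {-1, 1}.
(d) Assembling these constraints gives the stated polynomial.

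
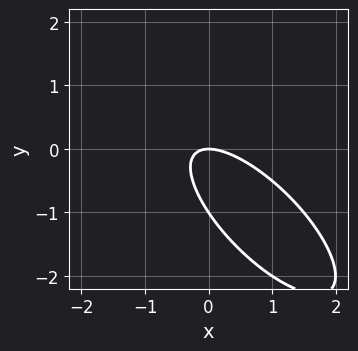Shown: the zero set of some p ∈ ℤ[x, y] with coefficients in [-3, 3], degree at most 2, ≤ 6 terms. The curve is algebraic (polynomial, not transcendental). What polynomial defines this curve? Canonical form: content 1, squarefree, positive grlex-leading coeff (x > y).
First, degree: the shape is more complex than any degree-1 curve, so deg p = 2.
Then, from the axis intercepts and sections: it crosses the x-axis at the gridline x = 0; among the integer gridlines, it crosses the y-axis at y ∈ {-1, 0}.
Finally, matching integer coefficients to the picture gives p.

2*x^2 + 3*x*y + 2*y^2 + 2*y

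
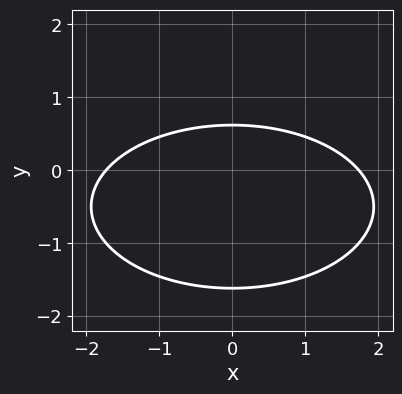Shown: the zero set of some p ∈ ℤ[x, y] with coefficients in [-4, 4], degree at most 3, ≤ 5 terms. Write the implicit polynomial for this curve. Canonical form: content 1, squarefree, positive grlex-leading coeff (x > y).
First, deg p = 2. No degree-1 curve has this shape.
Next, symmetries: the x ↦ −x reflection is a symmetry, so x appears only in even powers.
Finally, together with the visible shape, these determine p as stated.

x^2 + 3*y^2 + 3*y - 3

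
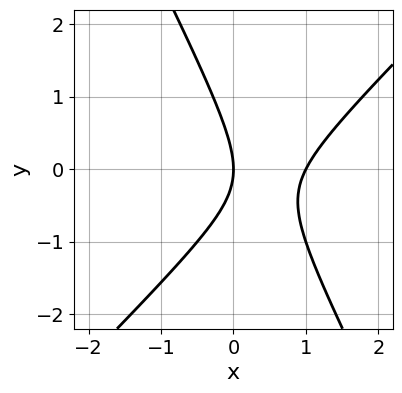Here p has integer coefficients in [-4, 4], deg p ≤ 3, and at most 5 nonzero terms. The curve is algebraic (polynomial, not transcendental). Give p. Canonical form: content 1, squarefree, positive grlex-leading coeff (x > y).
2*x^2 - x*y - y^2 - 2*x

1. Degree: the shape is more complex than any degree-1 curve, so deg p = 2.
2. Reading off the gridlines: among the integer gridlines, it crosses the x-axis at x ∈ {0, 1}; one y-axis crossing is at y = 0.
3. Together with the visible shape, these determine p as stated.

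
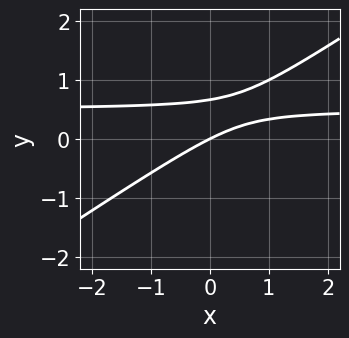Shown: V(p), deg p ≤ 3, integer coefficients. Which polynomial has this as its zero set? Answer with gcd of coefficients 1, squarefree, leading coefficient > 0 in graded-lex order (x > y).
2*x*y - 3*y^2 - x + 2*y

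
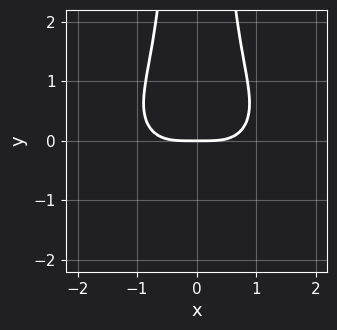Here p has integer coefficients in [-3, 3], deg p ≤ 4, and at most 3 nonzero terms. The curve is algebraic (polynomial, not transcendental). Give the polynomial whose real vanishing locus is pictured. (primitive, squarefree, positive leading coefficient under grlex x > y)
x^4 + 2*x^2*y^2 - 2*y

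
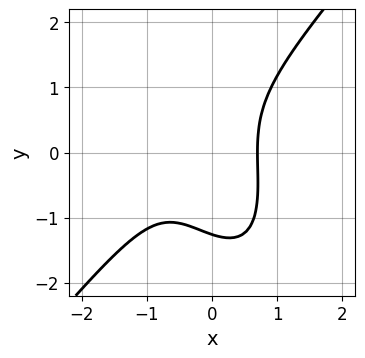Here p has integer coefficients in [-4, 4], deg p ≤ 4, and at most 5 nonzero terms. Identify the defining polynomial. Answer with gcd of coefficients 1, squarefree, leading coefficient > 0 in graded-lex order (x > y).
3*x^3 - x*y^2 - y^3 + 2*x^2 - 2

Degree: no degree-2 curve has this shape, so deg p = 3.
The integer polynomial consistent with all of this is the stated p.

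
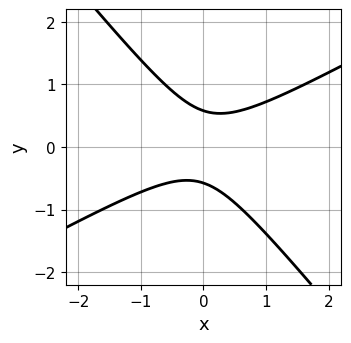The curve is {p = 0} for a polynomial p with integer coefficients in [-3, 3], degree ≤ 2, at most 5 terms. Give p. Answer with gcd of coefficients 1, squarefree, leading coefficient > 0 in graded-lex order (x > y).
2*x^2 - 2*x*y - 3*y^2 + 1

1. Degree: the shape is more complex than any degree-1 curve, so deg p = 2.
2. From the visible intercepts: no x-intercept at any integer in the box.
3. Together with the visible shape, these determine p as stated.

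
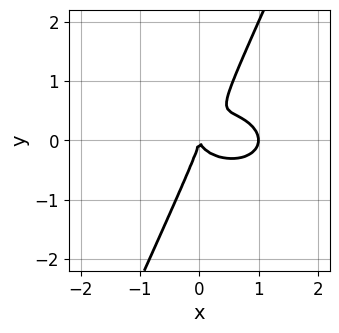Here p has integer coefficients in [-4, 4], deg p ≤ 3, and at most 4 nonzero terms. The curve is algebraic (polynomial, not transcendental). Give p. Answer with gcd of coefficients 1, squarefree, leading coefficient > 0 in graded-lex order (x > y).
x^3 + 2*x*y^2 - y^3 - x^2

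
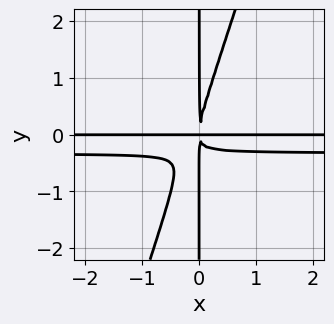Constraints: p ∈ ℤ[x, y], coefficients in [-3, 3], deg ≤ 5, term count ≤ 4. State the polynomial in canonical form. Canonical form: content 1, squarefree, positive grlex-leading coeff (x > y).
3*x^2*y^2 - x*y^3 + x^2*y

deg p = 4. A generic line meets the curve in up to 4 points.
Reading off the gridlines: the visible y-axis segment lies entirely on the curve; the visible x-axis segment lies entirely on the curve.
Putting this together gives p.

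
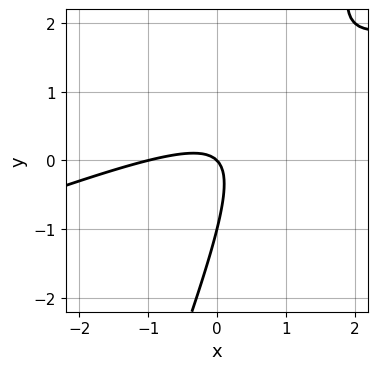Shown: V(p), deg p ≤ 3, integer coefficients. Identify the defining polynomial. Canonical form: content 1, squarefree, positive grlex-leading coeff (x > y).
x^2 - 3*x*y + y^2 + x + y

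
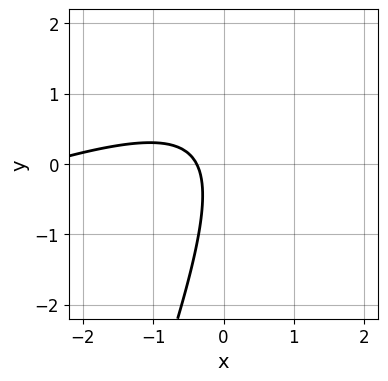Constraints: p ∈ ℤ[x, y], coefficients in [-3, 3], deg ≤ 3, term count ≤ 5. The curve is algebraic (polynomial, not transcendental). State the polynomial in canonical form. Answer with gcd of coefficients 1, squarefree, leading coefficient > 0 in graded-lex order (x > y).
x^2 - 3*x*y + y^2 + 3*x + 1

First, deg p = 2. The shape is more complex than any degree-1 curve.
Next, reading off the gridlines: the curve avoids every integer y-axis point in the box.
Finally, the integer polynomial consistent with all of this is the stated p.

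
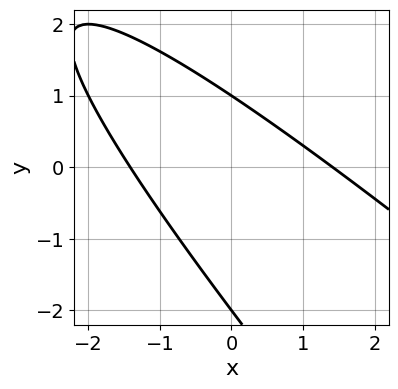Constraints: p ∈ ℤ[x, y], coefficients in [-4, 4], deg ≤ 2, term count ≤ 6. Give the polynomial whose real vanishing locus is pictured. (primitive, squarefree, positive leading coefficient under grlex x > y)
The degree is 2 — a generic line meets the curve in up to 2 points.
Reading off the gridlines: the y-axis gridline crossings are at y ∈ {-2, 1}.
Fitting integer coefficients to these (and the overall shape) gives p.

x^2 + 2*x*y + y^2 + y - 2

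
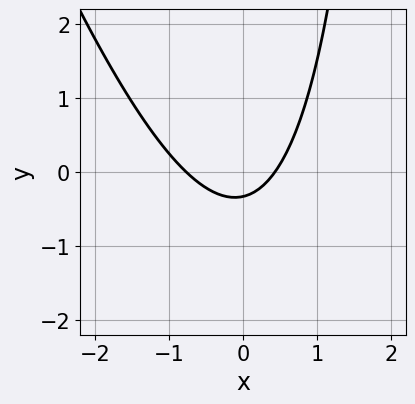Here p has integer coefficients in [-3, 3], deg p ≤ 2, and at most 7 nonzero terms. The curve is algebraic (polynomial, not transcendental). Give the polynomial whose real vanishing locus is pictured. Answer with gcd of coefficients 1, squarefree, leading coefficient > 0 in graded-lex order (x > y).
3*x^2 + x*y + x - 3*y - 1

(a) deg p = 2.
(b) Matching integer coefficients to the picture gives p.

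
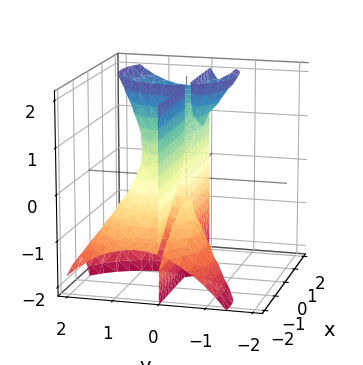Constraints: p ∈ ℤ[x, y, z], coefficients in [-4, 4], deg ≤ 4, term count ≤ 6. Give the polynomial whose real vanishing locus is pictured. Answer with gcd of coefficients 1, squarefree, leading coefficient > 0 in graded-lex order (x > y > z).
2*x^2*y - 3*x*y*z + 2*y^3 + x*y - 2*y^2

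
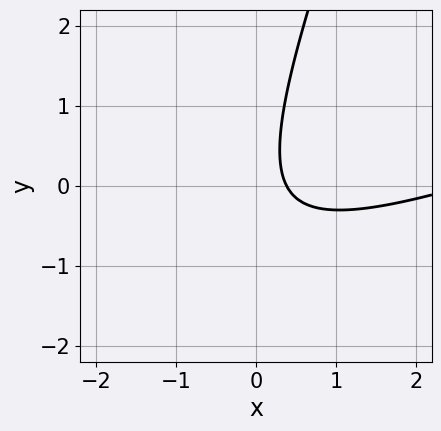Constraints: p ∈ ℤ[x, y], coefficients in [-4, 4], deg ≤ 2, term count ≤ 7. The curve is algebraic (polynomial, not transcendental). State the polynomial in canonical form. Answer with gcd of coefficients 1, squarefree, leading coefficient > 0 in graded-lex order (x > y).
x^2 - 3*x*y + y^2 - 3*x + 1

(a) The degree is 2 — a generic line meets the curve in up to 2 points.
(b) Reading off the gridlines: the curve avoids every integer y-axis point in the box.
(c) Fitting integer coefficients to these (and the overall shape) gives p.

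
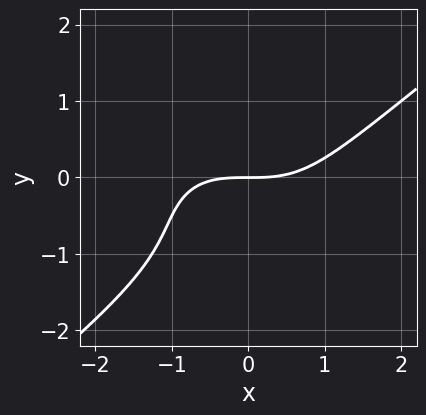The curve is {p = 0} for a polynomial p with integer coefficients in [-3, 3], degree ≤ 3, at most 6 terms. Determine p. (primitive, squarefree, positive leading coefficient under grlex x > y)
x^3 - 2*y^3 - 3*y^2 - 3*y

(a) deg p = 3. The shape is more complex than any degree-2 curve.
(b) From the visible intercepts: one y-axis crossing is at y = 0; one x-axis crossing is at x = 0.
(c) Solving for integer coefficients yields p as stated.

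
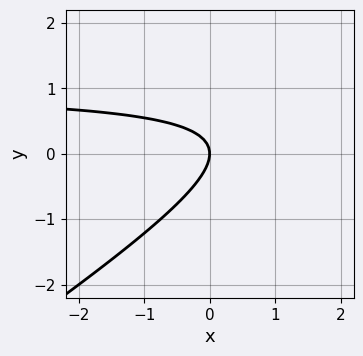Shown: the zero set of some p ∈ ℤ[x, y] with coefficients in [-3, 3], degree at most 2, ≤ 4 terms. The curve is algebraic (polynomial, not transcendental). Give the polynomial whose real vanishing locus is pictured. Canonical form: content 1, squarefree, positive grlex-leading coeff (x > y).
1. Degree: the shape is more complex than any degree-1 curve, so deg p = 2.
2. Checking where it meets the axes: one x-axis crossing is at x = 0; one y-axis crossing is at y = 0.
3. Together with the visible shape, these determine p as stated.

2*x*y - 3*y^2 - 2*x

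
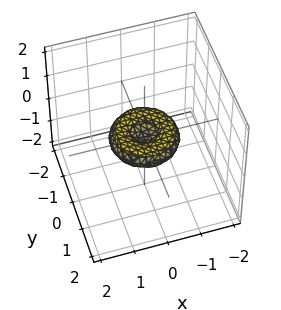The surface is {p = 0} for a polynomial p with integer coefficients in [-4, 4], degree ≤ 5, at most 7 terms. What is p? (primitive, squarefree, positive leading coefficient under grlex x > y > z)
x^4 + 2*x^2*y^2 + y^4 - x^2 - y^2 + 3*z^2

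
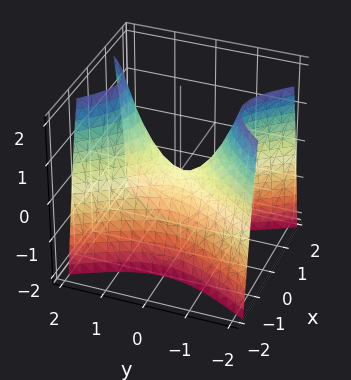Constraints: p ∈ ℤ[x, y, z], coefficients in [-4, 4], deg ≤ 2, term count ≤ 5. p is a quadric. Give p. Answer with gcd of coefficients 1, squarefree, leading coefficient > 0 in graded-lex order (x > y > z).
2*x^2 - y^2 + z

deg p = 2. A saddle surface; a quadric.
Symmetries: the x ↦ −x reflection is a symmetry, so x appears only in even powers; the y ↦ −y reflection is a symmetry, so y appears only in even powers.
Checking where it meets the axes: one x-axis crossing is at x = 0; one z-axis crossing is at z = 0; it meets the y-axis at y = 0 (among the integer gridlines).
Solving for integer coefficients yields p as stated.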